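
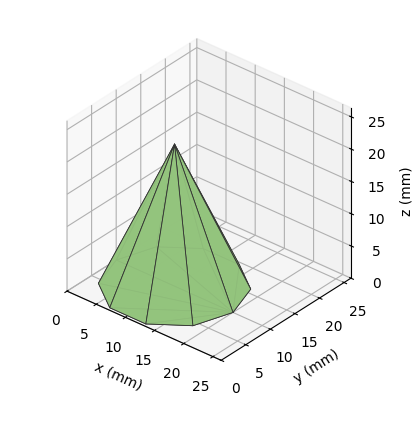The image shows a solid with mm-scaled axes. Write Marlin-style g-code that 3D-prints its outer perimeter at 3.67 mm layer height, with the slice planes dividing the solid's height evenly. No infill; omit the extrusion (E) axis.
Reading the render: the shape is a regular 10-sided pyramid, base circumscribed radius ≈ 10 mm, apex at z ≈ 22 mm (dimensions read to the nearest mm from the axis ticks). For the g-code, the solid's height is divided into equal slices at the stated Δz and each level perimeter traced with G1 moves after a G0 lift.

; perimeter-only toolpath
G21 ; units = mm
G90 ; absolute positioning
G28 ; home
; layer 1
G0 Z3.67
G0 X18.33 Y10.00
G1 X16.74 Y14.90
G1 X12.57 Y17.93
G1 X7.42 Y17.93
G1 X3.26 Y14.90
G1 X1.67 Y10.00
G1 X3.26 Y5.10
G1 X7.42 Y2.07
G1 X12.57 Y2.07
G1 X16.74 Y5.10
G1 X18.33 Y10.00
; layer 2
G0 Z7.33
G0 X16.67 Y10.00
G1 X15.39 Y13.92
G1 X12.06 Y16.34
G1 X7.94 Y16.34
G1 X4.61 Y13.92
G1 X3.33 Y10.00
G1 X4.61 Y6.08
G1 X7.94 Y3.66
G1 X12.06 Y3.66
G1 X15.39 Y6.08
G1 X16.67 Y10.00
; layer 3
G0 Z11.00
G0 X15.00 Y10.00
G1 X14.04 Y12.94
G1 X11.54 Y14.76
G1 X8.46 Y14.76
G1 X5.96 Y12.94
G1 X5.00 Y10.00
G1 X5.96 Y7.06
G1 X8.46 Y5.25
G1 X11.54 Y5.25
G1 X14.04 Y7.06
G1 X15.00 Y10.00
; layer 4
G0 Z14.67
G0 X13.33 Y10.00
G1 X12.70 Y11.96
G1 X11.03 Y13.17
G1 X8.97 Y13.17
G1 X7.30 Y11.96
G1 X6.67 Y10.00
G1 X7.30 Y8.04
G1 X8.97 Y6.83
G1 X11.03 Y6.83
G1 X12.70 Y8.04
G1 X13.33 Y10.00
; layer 5
G0 Z18.33
G0 X11.67 Y10.00
G1 X11.35 Y10.98
G1 X10.52 Y11.59
G1 X9.48 Y11.59
G1 X8.65 Y10.98
G1 X8.33 Y10.00
G1 X8.65 Y9.02
G1 X9.48 Y8.41
G1 X10.52 Y8.41
G1 X11.35 Y9.02
G1 X11.67 Y10.00
M2 ; end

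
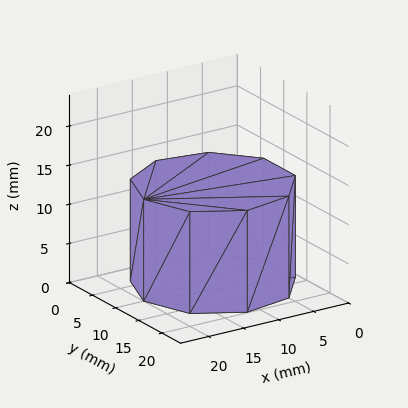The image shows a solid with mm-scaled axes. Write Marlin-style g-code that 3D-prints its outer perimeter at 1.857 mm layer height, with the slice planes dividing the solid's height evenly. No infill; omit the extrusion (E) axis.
Reading the render: the shape is a regular 9-sided prism (a cylinder approximated with 9 flat sides), circumscribed radius ≈ 10 mm, height ≈ 13 mm (dimensions read to the nearest mm from the axis ticks). For the g-code, the solid's height is divided into equal slices at the stated Δz and each level perimeter traced with G1 moves after a G0 lift.

; perimeter-only toolpath
G21 ; units = mm
G90 ; absolute positioning
G28 ; home
; layer 1
G0 Z1.857
G0 X20.000 Y10.000
G1 X17.660 Y16.428
G1 X11.736 Y19.848
G1 X5.000 Y18.660
G1 X0.603 Y13.420
G1 X0.603 Y6.580
G1 X5.000 Y1.340
G1 X11.736 Y0.152
G1 X17.660 Y3.572
G1 X20.000 Y10.000
; layer 2
G0 Z3.714
G0 X20.000 Y10.000
G1 X17.660 Y16.428
G1 X11.736 Y19.848
G1 X5.000 Y18.660
G1 X0.603 Y13.420
G1 X0.603 Y6.580
G1 X5.000 Y1.340
G1 X11.736 Y0.152
G1 X17.660 Y3.572
G1 X20.000 Y10.000
; layer 3
G0 Z5.571
G0 X20.000 Y10.000
G1 X17.660 Y16.428
G1 X11.736 Y19.848
G1 X5.000 Y18.660
G1 X0.603 Y13.420
G1 X0.603 Y6.580
G1 X5.000 Y1.340
G1 X11.736 Y0.152
G1 X17.660 Y3.572
G1 X20.000 Y10.000
; layer 4
G0 Z7.429
G0 X20.000 Y10.000
G1 X17.660 Y16.428
G1 X11.736 Y19.848
G1 X5.000 Y18.660
G1 X0.603 Y13.420
G1 X0.603 Y6.580
G1 X5.000 Y1.340
G1 X11.736 Y0.152
G1 X17.660 Y3.572
G1 X20.000 Y10.000
; layer 5
G0 Z9.286
G0 X20.000 Y10.000
G1 X17.660 Y16.428
G1 X11.736 Y19.848
G1 X5.000 Y18.660
G1 X0.603 Y13.420
G1 X0.603 Y6.580
G1 X5.000 Y1.340
G1 X11.736 Y0.152
G1 X17.660 Y3.572
G1 X20.000 Y10.000
; layer 6
G0 Z11.143
G0 X20.000 Y10.000
G1 X17.660 Y16.428
G1 X11.736 Y19.848
G1 X5.000 Y18.660
G1 X0.603 Y13.420
G1 X0.603 Y6.580
G1 X5.000 Y1.340
G1 X11.736 Y0.152
G1 X17.660 Y3.572
G1 X20.000 Y10.000
; layer 7
G0 Z13.000
G0 X20.000 Y10.000
G1 X17.660 Y16.428
G1 X11.736 Y19.848
G1 X5.000 Y18.660
G1 X0.603 Y13.420
G1 X0.603 Y6.580
G1 X5.000 Y1.340
G1 X11.736 Y0.152
G1 X17.660 Y3.572
G1 X20.000 Y10.000
M2 ; end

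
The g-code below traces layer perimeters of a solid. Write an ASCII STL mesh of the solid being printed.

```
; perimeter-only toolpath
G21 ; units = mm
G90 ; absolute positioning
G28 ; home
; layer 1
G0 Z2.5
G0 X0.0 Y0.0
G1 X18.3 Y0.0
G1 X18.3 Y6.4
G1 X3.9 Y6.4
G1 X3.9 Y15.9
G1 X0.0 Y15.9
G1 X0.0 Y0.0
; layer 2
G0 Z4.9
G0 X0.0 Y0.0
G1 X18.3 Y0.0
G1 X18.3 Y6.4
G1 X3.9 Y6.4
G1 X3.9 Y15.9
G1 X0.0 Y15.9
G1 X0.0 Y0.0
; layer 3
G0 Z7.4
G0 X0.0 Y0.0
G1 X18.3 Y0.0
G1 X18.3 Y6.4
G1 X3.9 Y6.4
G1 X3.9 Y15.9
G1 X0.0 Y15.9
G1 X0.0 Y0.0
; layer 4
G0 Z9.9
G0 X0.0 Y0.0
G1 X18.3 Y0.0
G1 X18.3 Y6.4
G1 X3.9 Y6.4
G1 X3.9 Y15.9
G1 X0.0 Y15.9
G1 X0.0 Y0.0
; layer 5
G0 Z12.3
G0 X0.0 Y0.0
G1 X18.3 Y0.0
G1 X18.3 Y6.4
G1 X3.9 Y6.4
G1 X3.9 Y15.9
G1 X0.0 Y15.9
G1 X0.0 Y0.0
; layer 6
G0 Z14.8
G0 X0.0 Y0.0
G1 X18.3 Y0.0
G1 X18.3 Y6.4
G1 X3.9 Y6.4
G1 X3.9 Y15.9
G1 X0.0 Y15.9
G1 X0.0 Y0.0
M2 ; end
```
solid part
  facet normal 0.0000 0.0000 -1.0000
    outer loop
      vertex 18.3 6.4 0.0
      vertex 18.3 0.0 0.0
      vertex 0.0 0.0 0.0
    endloop
  endfacet
  facet normal 0.0000 0.0000 -1.0000
    outer loop
      vertex 3.9 6.4 0.0
      vertex 18.3 6.4 0.0
      vertex 0.0 0.0 0.0
    endloop
  endfacet
  facet normal 0.0000 0.0000 -1.0000
    outer loop
      vertex 3.9 15.9 0.0
      vertex 3.9 6.4 0.0
      vertex 0.0 0.0 0.0
    endloop
  endfacet
  facet normal 0.0000 0.0000 -1.0000
    outer loop
      vertex 0.0 15.9 0.0
      vertex 3.9 15.9 0.0
      vertex 0.0 0.0 0.0
    endloop
  endfacet
  facet normal 0.0000 0.0000 1.0000
    outer loop
      vertex 0.0 0.0 14.8
      vertex 18.3 0.0 14.8
      vertex 18.3 6.4 14.8
    endloop
  endfacet
  facet normal 0.0000 0.0000 1.0000
    outer loop
      vertex 0.0 0.0 14.8
      vertex 18.3 6.4 14.8
      vertex 3.9 6.4 14.8
    endloop
  endfacet
  facet normal 0.0000 0.0000 1.0000
    outer loop
      vertex 0.0 0.0 14.8
      vertex 3.9 6.4 14.8
      vertex 3.9 15.9 14.8
    endloop
  endfacet
  facet normal 0.0000 0.0000 1.0000
    outer loop
      vertex 0.0 0.0 14.8
      vertex 3.9 15.9 14.8
      vertex 0.0 15.9 14.8
    endloop
  endfacet
  facet normal 0.0000 -1.0000 0.0000
    outer loop
      vertex 0.0 0.0 0.0
      vertex 18.3 0.0 0.0
      vertex 18.3 0.0 14.8
    endloop
  endfacet
  facet normal 0.0000 -1.0000 0.0000
    outer loop
      vertex 0.0 0.0 0.0
      vertex 18.3 0.0 14.8
      vertex 0.0 0.0 14.8
    endloop
  endfacet
  facet normal 1.0000 0.0000 0.0000
    outer loop
      vertex 18.3 0.0 0.0
      vertex 18.3 6.4 0.0
      vertex 18.3 6.4 14.8
    endloop
  endfacet
  facet normal 1.0000 0.0000 0.0000
    outer loop
      vertex 18.3 0.0 0.0
      vertex 18.3 6.4 14.8
      vertex 18.3 0.0 14.8
    endloop
  endfacet
  facet normal 0.0000 1.0000 0.0000
    outer loop
      vertex 18.3 6.4 0.0
      vertex 3.9 6.4 0.0
      vertex 3.9 6.4 14.8
    endloop
  endfacet
  facet normal 0.0000 1.0000 0.0000
    outer loop
      vertex 18.3 6.4 0.0
      vertex 3.9 6.4 14.8
      vertex 18.3 6.4 14.8
    endloop
  endfacet
  facet normal 1.0000 0.0000 0.0000
    outer loop
      vertex 3.9 6.4 0.0
      vertex 3.9 15.9 0.0
      vertex 3.9 15.9 14.8
    endloop
  endfacet
  facet normal 1.0000 0.0000 0.0000
    outer loop
      vertex 3.9 6.4 0.0
      vertex 3.9 15.9 14.8
      vertex 3.9 6.4 14.8
    endloop
  endfacet
  facet normal 0.0000 1.0000 0.0000
    outer loop
      vertex 3.9 15.9 0.0
      vertex 0.0 15.9 0.0
      vertex 0.0 15.9 14.8
    endloop
  endfacet
  facet normal 0.0000 1.0000 0.0000
    outer loop
      vertex 3.9 15.9 0.0
      vertex 0.0 15.9 14.8
      vertex 3.9 15.9 14.8
    endloop
  endfacet
  facet normal -1.0000 0.0000 0.0000
    outer loop
      vertex 0.0 15.9 0.0
      vertex 0.0 0.0 0.0
      vertex 0.0 0.0 14.8
    endloop
  endfacet
  facet normal -1.0000 0.0000 0.0000
    outer loop
      vertex 0.0 15.9 0.0
      vertex 0.0 0.0 14.8
      vertex 0.0 15.9 14.8
    endloop
  endfacet
endsolid part

The G0 Z moves step by Δz≈2.5 mm. Every layer's G1 loop is the same polygon, so the solid is a straight extrusion of it from z=0 to z≈14.8. Closing with flat bottom and top caps and triangulating gives 20 facets — an L-shaped prism: outer 18.3 × 15.9 mm, arm thicknesses ≈ 6.4 mm (horizontal) and 3.9 mm (vertical), extruded 14.8 mm in z.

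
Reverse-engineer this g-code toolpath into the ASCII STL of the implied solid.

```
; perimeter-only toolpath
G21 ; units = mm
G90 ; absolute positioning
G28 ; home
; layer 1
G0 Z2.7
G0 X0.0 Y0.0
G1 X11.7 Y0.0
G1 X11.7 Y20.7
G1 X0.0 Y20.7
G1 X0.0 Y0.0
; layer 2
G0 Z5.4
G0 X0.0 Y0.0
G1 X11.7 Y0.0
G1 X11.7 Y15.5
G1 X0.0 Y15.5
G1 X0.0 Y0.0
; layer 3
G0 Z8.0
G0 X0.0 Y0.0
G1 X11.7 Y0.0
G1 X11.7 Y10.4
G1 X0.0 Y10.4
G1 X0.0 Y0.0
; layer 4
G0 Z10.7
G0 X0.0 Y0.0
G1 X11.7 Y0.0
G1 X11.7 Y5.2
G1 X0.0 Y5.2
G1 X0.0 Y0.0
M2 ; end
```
solid part
  facet normal 0.0000 0.0000 -1.0000
    outer loop
      vertex 11.7 25.9 0.0
      vertex 11.7 0.0 0.0
      vertex 0.0 0.0 0.0
    endloop
  endfacet
  facet normal 0.0000 0.0000 -1.0000
    outer loop
      vertex 0.0 25.9 0.0
      vertex 11.7 25.9 0.0
      vertex 0.0 0.0 0.0
    endloop
  endfacet
  facet normal 0.0000 -1.0000 0.0000
    outer loop
      vertex 0.0 0.0 0.0
      vertex 11.7 0.0 0.0
      vertex 11.7 0.0 13.4
    endloop
  endfacet
  facet normal 0.0000 -1.0000 0.0000
    outer loop
      vertex 0.0 0.0 0.0
      vertex 11.7 0.0 13.4
      vertex 0.0 0.0 13.4
    endloop
  endfacet
  facet normal 0.0000 0.4595 0.8882
    outer loop
      vertex 0.0 0.0 13.4
      vertex 11.7 0.0 13.4
      vertex 11.7 25.9 0.0
    endloop
  endfacet
  facet normal 0.0000 0.4595 0.8882
    outer loop
      vertex 0.0 0.0 13.4
      vertex 11.7 25.9 0.0
      vertex 0.0 25.9 0.0
    endloop
  endfacet
  facet normal -1.0000 0.0000 0.0000
    outer loop
      vertex 0.0 0.0 13.4
      vertex 0.0 25.9 0.0
      vertex 0.0 0.0 0.0
    endloop
  endfacet
  facet normal 1.0000 0.0000 0.0000
    outer loop
      vertex 11.7 0.0 0.0
      vertex 11.7 25.9 0.0
      vertex 11.7 0.0 13.4
    endloop
  endfacet
endsolid part

The G0 Z moves step by Δz≈2.7 mm. The G1 loops shrink linearly with z, so the solid tapers from its base footprint up to z≈13.4. Closing with a flat bottom cap and the tapered top and triangulating gives 8 facets — a wedge (ramp): 11.7 × 25.9 mm base, rising to 13.4 mm along the y=0 edge and sloping linearly to z=0 at y=25.9.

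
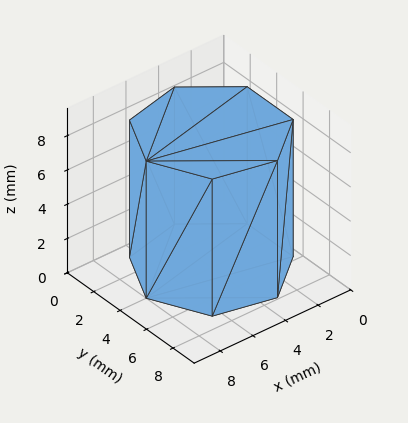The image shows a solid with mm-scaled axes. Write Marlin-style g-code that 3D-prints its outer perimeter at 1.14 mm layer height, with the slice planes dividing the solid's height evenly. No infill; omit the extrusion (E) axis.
Reading the render: the shape is a regular 7-sided prism (a cylinder approximated with 7 flat sides), circumscribed radius ≈ 4 mm, height ≈ 8 mm (dimensions read to the nearest mm from the axis ticks). For the g-code, the solid's height is divided into equal slices at the stated Δz and each level perimeter traced with G1 moves after a G0 lift.

; perimeter-only toolpath
G21 ; units = mm
G90 ; absolute positioning
G28 ; home
; layer 1
G0 Z1.14
G0 X8.00 Y4.00
G1 X6.49 Y7.13
G1 X3.11 Y7.90
G1 X0.40 Y5.74
G1 X0.40 Y2.26
G1 X3.11 Y0.10
G1 X6.49 Y0.87
G1 X8.00 Y4.00
; layer 2
G0 Z2.29
G0 X8.00 Y4.00
G1 X6.49 Y7.13
G1 X3.11 Y7.90
G1 X0.40 Y5.74
G1 X0.40 Y2.26
G1 X3.11 Y0.10
G1 X6.49 Y0.87
G1 X8.00 Y4.00
; layer 3
G0 Z3.43
G0 X8.00 Y4.00
G1 X6.49 Y7.13
G1 X3.11 Y7.90
G1 X0.40 Y5.74
G1 X0.40 Y2.26
G1 X3.11 Y0.10
G1 X6.49 Y0.87
G1 X8.00 Y4.00
; layer 4
G0 Z4.57
G0 X8.00 Y4.00
G1 X6.49 Y7.13
G1 X3.11 Y7.90
G1 X0.40 Y5.74
G1 X0.40 Y2.26
G1 X3.11 Y0.10
G1 X6.49 Y0.87
G1 X8.00 Y4.00
; layer 5
G0 Z5.71
G0 X8.00 Y4.00
G1 X6.49 Y7.13
G1 X3.11 Y7.90
G1 X0.40 Y5.74
G1 X0.40 Y2.26
G1 X3.11 Y0.10
G1 X6.49 Y0.87
G1 X8.00 Y4.00
; layer 6
G0 Z6.86
G0 X8.00 Y4.00
G1 X6.49 Y7.13
G1 X3.11 Y7.90
G1 X0.40 Y5.74
G1 X0.40 Y2.26
G1 X3.11 Y0.10
G1 X6.49 Y0.87
G1 X8.00 Y4.00
; layer 7
G0 Z8.00
G0 X8.00 Y4.00
G1 X6.49 Y7.13
G1 X3.11 Y7.90
G1 X0.40 Y5.74
G1 X0.40 Y2.26
G1 X3.11 Y0.10
G1 X6.49 Y0.87
G1 X8.00 Y4.00
M2 ; end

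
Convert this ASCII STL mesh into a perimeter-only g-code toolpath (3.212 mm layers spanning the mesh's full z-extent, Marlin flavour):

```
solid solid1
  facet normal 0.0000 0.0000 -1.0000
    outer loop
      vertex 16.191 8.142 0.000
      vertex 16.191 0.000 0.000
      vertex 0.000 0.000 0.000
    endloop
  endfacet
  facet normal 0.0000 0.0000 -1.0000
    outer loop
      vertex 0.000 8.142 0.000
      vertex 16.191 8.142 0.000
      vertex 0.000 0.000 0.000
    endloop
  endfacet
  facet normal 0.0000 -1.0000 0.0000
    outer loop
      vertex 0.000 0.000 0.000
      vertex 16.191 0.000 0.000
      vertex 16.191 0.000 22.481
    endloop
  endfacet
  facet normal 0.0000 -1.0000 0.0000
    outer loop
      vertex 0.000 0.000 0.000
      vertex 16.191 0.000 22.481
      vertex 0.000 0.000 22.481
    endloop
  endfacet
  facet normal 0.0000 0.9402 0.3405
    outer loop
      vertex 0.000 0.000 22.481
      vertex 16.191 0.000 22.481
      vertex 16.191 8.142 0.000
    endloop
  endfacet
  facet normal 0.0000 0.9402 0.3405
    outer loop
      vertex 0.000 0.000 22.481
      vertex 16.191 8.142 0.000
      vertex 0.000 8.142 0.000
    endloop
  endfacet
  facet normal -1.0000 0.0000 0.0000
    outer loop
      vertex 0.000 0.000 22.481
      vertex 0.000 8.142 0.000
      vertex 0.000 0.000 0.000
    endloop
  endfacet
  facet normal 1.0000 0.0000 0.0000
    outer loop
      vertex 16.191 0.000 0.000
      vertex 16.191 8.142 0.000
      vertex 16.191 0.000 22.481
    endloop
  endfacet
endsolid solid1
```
; perimeter-only toolpath
G21 ; units = mm
G90 ; absolute positioning
G28 ; home
; layer 1
G0 Z3.212
G0 X0.000 Y0.000
G1 X16.191 Y0.000
G1 X16.191 Y6.979
G1 X0.000 Y6.979
G1 X0.000 Y0.000
; layer 2
G0 Z6.423
G0 X0.000 Y0.000
G1 X16.191 Y0.000
G1 X16.191 Y5.816
G1 X0.000 Y5.816
G1 X0.000 Y0.000
; layer 3
G0 Z9.635
G0 X0.000 Y0.000
G1 X16.191 Y0.000
G1 X16.191 Y4.653
G1 X0.000 Y4.653
G1 X0.000 Y0.000
; layer 4
G0 Z12.846
G0 X0.000 Y0.000
G1 X16.191 Y0.000
G1 X16.191 Y3.489
G1 X0.000 Y3.489
G1 X0.000 Y0.000
; layer 5
G0 Z16.058
G0 X0.000 Y0.000
G1 X16.191 Y0.000
G1 X16.191 Y2.326
G1 X0.000 Y2.326
G1 X0.000 Y0.000
; layer 6
G0 Z19.269
G0 X0.000 Y0.000
G1 X16.191 Y0.000
G1 X16.191 Y1.163
G1 X0.000 Y1.163
G1 X0.000 Y0.000
M2 ; end

The solid is a wedge (ramp): 16.2 × 8.14 mm base, rising to 22.5 mm along the y=0 edge and sloping linearly to z=0 at y=8.14. Slicing at Δz = 3.212 mm — 7 equal slices spanning the solid's height, so layer i sits at z = i·h/7 — gives 6 non-empty perimeters. Each is a 4-segment closed polygon; G0 lifts to the layer z and rapids to the start vertex, then G1 traces the edges. The cross-section shrinks linearly with z (the slice at the apex is degenerate and omitted).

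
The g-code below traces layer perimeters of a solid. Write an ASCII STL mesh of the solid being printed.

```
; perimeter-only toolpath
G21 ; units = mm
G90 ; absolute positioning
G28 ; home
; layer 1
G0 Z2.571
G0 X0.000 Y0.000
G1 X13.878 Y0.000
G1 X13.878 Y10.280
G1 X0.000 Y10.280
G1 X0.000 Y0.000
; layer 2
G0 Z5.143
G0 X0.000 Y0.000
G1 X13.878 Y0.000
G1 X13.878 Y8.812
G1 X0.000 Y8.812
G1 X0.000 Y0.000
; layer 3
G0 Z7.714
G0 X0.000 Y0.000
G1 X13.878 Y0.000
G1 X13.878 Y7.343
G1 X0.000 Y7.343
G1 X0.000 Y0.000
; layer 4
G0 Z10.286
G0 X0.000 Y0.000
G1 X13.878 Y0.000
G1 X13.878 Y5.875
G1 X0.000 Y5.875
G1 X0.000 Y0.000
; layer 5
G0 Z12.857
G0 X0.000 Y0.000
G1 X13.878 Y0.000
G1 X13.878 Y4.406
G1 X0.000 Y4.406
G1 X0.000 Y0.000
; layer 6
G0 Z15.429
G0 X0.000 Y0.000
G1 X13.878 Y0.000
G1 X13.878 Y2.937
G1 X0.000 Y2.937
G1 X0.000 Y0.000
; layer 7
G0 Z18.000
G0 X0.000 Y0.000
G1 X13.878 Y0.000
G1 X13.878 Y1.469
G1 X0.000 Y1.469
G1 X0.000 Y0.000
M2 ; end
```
solid part
  facet normal 0.0000 0.0000 -1.0000
    outer loop
      vertex 13.878 11.749 0.000
      vertex 13.878 0.000 0.000
      vertex 0.000 0.000 0.000
    endloop
  endfacet
  facet normal 0.0000 0.0000 -1.0000
    outer loop
      vertex 0.000 11.749 0.000
      vertex 13.878 11.749 0.000
      vertex 0.000 0.000 0.000
    endloop
  endfacet
  facet normal 0.0000 -1.0000 0.0000
    outer loop
      vertex 0.000 0.000 0.000
      vertex 13.878 0.000 0.000
      vertex 13.878 0.000 20.572
    endloop
  endfacet
  facet normal 0.0000 -1.0000 0.0000
    outer loop
      vertex 0.000 0.000 0.000
      vertex 13.878 0.000 20.572
      vertex 0.000 0.000 20.572
    endloop
  endfacet
  facet normal 0.0000 0.8684 0.4959
    outer loop
      vertex 0.000 0.000 20.572
      vertex 13.878 0.000 20.572
      vertex 13.878 11.749 0.000
    endloop
  endfacet
  facet normal 0.0000 0.8684 0.4959
    outer loop
      vertex 0.000 0.000 20.572
      vertex 13.878 11.749 0.000
      vertex 0.000 11.749 0.000
    endloop
  endfacet
  facet normal -1.0000 0.0000 0.0000
    outer loop
      vertex 0.000 0.000 20.572
      vertex 0.000 11.749 0.000
      vertex 0.000 0.000 0.000
    endloop
  endfacet
  facet normal 1.0000 0.0000 0.0000
    outer loop
      vertex 13.878 0.000 0.000
      vertex 13.878 11.749 0.000
      vertex 13.878 0.000 20.572
    endloop
  endfacet
endsolid part

The G0 Z moves step by Δz≈2.571 mm. The G1 loops shrink linearly with z, so the solid tapers from its base footprint up to z≈20.6. Closing with a flat bottom cap and the tapered top and triangulating gives 8 facets — a wedge (ramp): 13.9 × 11.7 mm base, rising to 20.6 mm along the y=0 edge and sloping linearly to z=0 at y=11.7.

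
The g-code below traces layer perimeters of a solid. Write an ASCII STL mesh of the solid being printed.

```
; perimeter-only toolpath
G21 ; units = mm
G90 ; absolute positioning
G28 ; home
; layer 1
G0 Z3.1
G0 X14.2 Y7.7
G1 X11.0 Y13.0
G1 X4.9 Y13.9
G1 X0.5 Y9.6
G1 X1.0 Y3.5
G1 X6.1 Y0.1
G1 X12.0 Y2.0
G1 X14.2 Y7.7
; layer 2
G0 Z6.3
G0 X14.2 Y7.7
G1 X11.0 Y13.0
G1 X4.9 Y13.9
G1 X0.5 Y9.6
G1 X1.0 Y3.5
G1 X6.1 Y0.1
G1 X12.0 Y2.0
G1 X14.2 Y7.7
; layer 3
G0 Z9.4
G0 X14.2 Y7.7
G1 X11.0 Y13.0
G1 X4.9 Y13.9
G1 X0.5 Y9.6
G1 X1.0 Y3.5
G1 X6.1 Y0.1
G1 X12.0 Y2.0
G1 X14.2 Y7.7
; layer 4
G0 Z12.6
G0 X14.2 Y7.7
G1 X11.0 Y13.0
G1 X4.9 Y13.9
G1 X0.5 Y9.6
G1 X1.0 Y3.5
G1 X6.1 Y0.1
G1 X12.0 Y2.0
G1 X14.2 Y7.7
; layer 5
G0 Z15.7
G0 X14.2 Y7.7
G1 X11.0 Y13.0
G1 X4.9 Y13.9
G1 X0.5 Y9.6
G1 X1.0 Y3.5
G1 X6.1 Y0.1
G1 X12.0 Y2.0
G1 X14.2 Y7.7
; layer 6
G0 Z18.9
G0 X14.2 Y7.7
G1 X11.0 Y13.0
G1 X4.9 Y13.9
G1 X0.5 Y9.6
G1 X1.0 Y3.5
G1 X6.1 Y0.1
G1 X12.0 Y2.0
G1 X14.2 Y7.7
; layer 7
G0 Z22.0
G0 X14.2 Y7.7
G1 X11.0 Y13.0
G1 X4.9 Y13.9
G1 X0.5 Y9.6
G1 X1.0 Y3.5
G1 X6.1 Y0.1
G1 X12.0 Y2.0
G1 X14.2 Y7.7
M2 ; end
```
solid part
  facet normal 0.0000 0.0000 -1.0000
    outer loop
      vertex 4.9 13.9 0.0
      vertex 11.0 13.0 0.0
      vertex 14.2 7.7 0.0
    endloop
  endfacet
  facet normal 0.0000 0.0000 -1.0000
    outer loop
      vertex 0.5 9.6 0.0
      vertex 4.9 13.9 0.0
      vertex 14.2 7.7 0.0
    endloop
  endfacet
  facet normal 0.0000 0.0000 -1.0000
    outer loop
      vertex 1.0 3.5 0.0
      vertex 0.5 9.6 0.0
      vertex 14.2 7.7 0.0
    endloop
  endfacet
  facet normal 0.0000 0.0000 -1.0000
    outer loop
      vertex 6.1 0.1 0.0
      vertex 1.0 3.5 0.0
      vertex 14.2 7.7 0.0
    endloop
  endfacet
  facet normal 0.0000 0.0000 -1.0000
    outer loop
      vertex 12.0 2.0 0.0
      vertex 6.1 0.1 0.0
      vertex 14.2 7.7 0.0
    endloop
  endfacet
  facet normal 0.0000 0.0000 1.0000
    outer loop
      vertex 14.2 7.7 22.0
      vertex 11.0 13.0 22.0
      vertex 4.9 13.9 22.0
    endloop
  endfacet
  facet normal 0.0000 0.0000 1.0000
    outer loop
      vertex 14.2 7.7 22.0
      vertex 4.9 13.9 22.0
      vertex 0.5 9.6 22.0
    endloop
  endfacet
  facet normal 0.0000 0.0000 1.0000
    outer loop
      vertex 14.2 7.7 22.0
      vertex 0.5 9.6 22.0
      vertex 1.0 3.5 22.0
    endloop
  endfacet
  facet normal 0.0000 0.0000 1.0000
    outer loop
      vertex 14.2 7.7 22.0
      vertex 1.0 3.5 22.0
      vertex 6.1 0.1 22.0
    endloop
  endfacet
  facet normal 0.0000 0.0000 1.0000
    outer loop
      vertex 14.2 7.7 22.0
      vertex 6.1 0.1 22.0
      vertex 12.0 2.0 22.0
    endloop
  endfacet
  facet normal 0.8561 0.5169 0.0000
    outer loop
      vertex 14.2 7.7 0.0
      vertex 11.0 13.0 0.0
      vertex 11.0 13.0 22.0
    endloop
  endfacet
  facet normal 0.8561 0.5169 0.0000
    outer loop
      vertex 14.2 7.7 0.0
      vertex 11.0 13.0 22.0
      vertex 14.2 7.7 22.0
    endloop
  endfacet
  facet normal 0.1460 0.9893 0.0000
    outer loop
      vertex 11.0 13.0 0.0
      vertex 4.9 13.9 0.0
      vertex 4.9 13.9 22.0
    endloop
  endfacet
  facet normal 0.1460 0.9893 0.0000
    outer loop
      vertex 11.0 13.0 0.0
      vertex 4.9 13.9 22.0
      vertex 11.0 13.0 22.0
    endloop
  endfacet
  facet normal -0.6989 0.7152 0.0000
    outer loop
      vertex 4.9 13.9 0.0
      vertex 0.5 9.6 0.0
      vertex 0.5 9.6 22.0
    endloop
  endfacet
  facet normal -0.6989 0.7152 0.0000
    outer loop
      vertex 4.9 13.9 0.0
      vertex 0.5 9.6 22.0
      vertex 4.9 13.9 22.0
    endloop
  endfacet
  facet normal -0.9967 -0.0817 0.0000
    outer loop
      vertex 0.5 9.6 0.0
      vertex 1.0 3.5 0.0
      vertex 1.0 3.5 22.0
    endloop
  endfacet
  facet normal -0.9967 -0.0817 0.0000
    outer loop
      vertex 0.5 9.6 0.0
      vertex 1.0 3.5 22.0
      vertex 0.5 9.6 22.0
    endloop
  endfacet
  facet normal -0.5547 -0.8321 0.0000
    outer loop
      vertex 1.0 3.5 0.0
      vertex 6.1 0.1 0.0
      vertex 6.1 0.1 22.0
    endloop
  endfacet
  facet normal -0.5547 -0.8321 0.0000
    outer loop
      vertex 1.0 3.5 0.0
      vertex 6.1 0.1 22.0
      vertex 1.0 3.5 22.0
    endloop
  endfacet
  facet normal 0.3065 -0.9519 0.0000
    outer loop
      vertex 6.1 0.1 0.0
      vertex 12.0 2.0 0.0
      vertex 12.0 2.0 22.0
    endloop
  endfacet
  facet normal 0.3065 -0.9519 0.0000
    outer loop
      vertex 6.1 0.1 0.0
      vertex 12.0 2.0 22.0
      vertex 6.1 0.1 22.0
    endloop
  endfacet
  facet normal 0.9329 -0.3601 0.0000
    outer loop
      vertex 12.0 2.0 0.0
      vertex 14.2 7.7 0.0
      vertex 14.2 7.7 22.0
    endloop
  endfacet
  facet normal 0.9329 -0.3601 0.0000
    outer loop
      vertex 12.0 2.0 0.0
      vertex 14.2 7.7 22.0
      vertex 12.0 2.0 22.0
    endloop
  endfacet
endsolid part

The G0 Z moves step by Δz≈3.1 mm. Every layer's G1 loop is the same polygon, so the solid is a straight extrusion of it from z=0 to z≈22. Closing with flat bottom and top caps and triangulating gives 24 facets — a regular 7-sided prism (a cylinder approximated with 7 flat sides), circumscribed radius ≈ 7.1 mm, height ≈ 22 mm.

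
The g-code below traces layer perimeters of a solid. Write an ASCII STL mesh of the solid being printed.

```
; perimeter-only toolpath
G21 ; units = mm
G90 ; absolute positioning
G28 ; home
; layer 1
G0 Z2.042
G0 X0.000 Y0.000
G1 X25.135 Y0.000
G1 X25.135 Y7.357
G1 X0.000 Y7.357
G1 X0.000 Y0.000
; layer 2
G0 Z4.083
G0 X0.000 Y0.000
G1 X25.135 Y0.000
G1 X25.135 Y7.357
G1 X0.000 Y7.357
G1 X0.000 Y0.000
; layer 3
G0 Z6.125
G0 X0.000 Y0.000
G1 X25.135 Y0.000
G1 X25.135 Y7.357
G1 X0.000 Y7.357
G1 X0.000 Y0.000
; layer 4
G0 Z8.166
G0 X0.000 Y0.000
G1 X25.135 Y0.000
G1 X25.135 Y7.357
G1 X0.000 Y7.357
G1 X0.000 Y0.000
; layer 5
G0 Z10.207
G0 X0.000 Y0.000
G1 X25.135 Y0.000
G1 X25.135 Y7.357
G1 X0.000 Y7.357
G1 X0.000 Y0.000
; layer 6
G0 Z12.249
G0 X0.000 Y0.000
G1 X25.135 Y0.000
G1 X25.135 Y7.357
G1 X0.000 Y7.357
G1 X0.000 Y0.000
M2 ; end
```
solid part
  facet normal 0.0000 0.0000 -1.0000
    outer loop
      vertex 25.135 7.357 0.000
      vertex 25.135 0.000 0.000
      vertex 0.000 0.000 0.000
    endloop
  endfacet
  facet normal 0.0000 0.0000 -1.0000
    outer loop
      vertex 0.000 7.357 0.000
      vertex 25.135 7.357 0.000
      vertex 0.000 0.000 0.000
    endloop
  endfacet
  facet normal 0.0000 0.0000 1.0000
    outer loop
      vertex 0.000 0.000 12.249
      vertex 25.135 0.000 12.249
      vertex 25.135 7.357 12.249
    endloop
  endfacet
  facet normal 0.0000 0.0000 1.0000
    outer loop
      vertex 0.000 0.000 12.249
      vertex 25.135 7.357 12.249
      vertex 0.000 7.357 12.249
    endloop
  endfacet
  facet normal 0.0000 -1.0000 0.0000
    outer loop
      vertex 0.000 0.000 0.000
      vertex 25.135 0.000 0.000
      vertex 25.135 0.000 12.249
    endloop
  endfacet
  facet normal 0.0000 -1.0000 0.0000
    outer loop
      vertex 0.000 0.000 0.000
      vertex 25.135 0.000 12.249
      vertex 0.000 0.000 12.249
    endloop
  endfacet
  facet normal 0.0000 1.0000 0.0000
    outer loop
      vertex 25.135 7.357 12.249
      vertex 25.135 7.357 0.000
      vertex 0.000 7.357 0.000
    endloop
  endfacet
  facet normal 0.0000 1.0000 0.0000
    outer loop
      vertex 0.000 7.357 12.249
      vertex 25.135 7.357 12.249
      vertex 0.000 7.357 0.000
    endloop
  endfacet
  facet normal -1.0000 0.0000 0.0000
    outer loop
      vertex 0.000 7.357 12.249
      vertex 0.000 7.357 0.000
      vertex 0.000 0.000 0.000
    endloop
  endfacet
  facet normal -1.0000 0.0000 0.0000
    outer loop
      vertex 0.000 0.000 12.249
      vertex 0.000 7.357 12.249
      vertex 0.000 0.000 0.000
    endloop
  endfacet
  facet normal 1.0000 0.0000 0.0000
    outer loop
      vertex 25.135 0.000 0.000
      vertex 25.135 7.357 0.000
      vertex 25.135 7.357 12.249
    endloop
  endfacet
  facet normal 1.0000 0.0000 0.0000
    outer loop
      vertex 25.135 0.000 0.000
      vertex 25.135 7.357 12.249
      vertex 25.135 0.000 12.249
    endloop
  endfacet
endsolid part

The G0 Z moves step by Δz≈2.042 mm. Every layer's G1 loop is the same polygon, so the solid is a straight extrusion of it from z=0 to z≈12.2. Closing with flat bottom and top caps and triangulating gives 12 facets — a rectangular box, roughly 25.1 × 7.36 mm footprint and 12.2 mm tall.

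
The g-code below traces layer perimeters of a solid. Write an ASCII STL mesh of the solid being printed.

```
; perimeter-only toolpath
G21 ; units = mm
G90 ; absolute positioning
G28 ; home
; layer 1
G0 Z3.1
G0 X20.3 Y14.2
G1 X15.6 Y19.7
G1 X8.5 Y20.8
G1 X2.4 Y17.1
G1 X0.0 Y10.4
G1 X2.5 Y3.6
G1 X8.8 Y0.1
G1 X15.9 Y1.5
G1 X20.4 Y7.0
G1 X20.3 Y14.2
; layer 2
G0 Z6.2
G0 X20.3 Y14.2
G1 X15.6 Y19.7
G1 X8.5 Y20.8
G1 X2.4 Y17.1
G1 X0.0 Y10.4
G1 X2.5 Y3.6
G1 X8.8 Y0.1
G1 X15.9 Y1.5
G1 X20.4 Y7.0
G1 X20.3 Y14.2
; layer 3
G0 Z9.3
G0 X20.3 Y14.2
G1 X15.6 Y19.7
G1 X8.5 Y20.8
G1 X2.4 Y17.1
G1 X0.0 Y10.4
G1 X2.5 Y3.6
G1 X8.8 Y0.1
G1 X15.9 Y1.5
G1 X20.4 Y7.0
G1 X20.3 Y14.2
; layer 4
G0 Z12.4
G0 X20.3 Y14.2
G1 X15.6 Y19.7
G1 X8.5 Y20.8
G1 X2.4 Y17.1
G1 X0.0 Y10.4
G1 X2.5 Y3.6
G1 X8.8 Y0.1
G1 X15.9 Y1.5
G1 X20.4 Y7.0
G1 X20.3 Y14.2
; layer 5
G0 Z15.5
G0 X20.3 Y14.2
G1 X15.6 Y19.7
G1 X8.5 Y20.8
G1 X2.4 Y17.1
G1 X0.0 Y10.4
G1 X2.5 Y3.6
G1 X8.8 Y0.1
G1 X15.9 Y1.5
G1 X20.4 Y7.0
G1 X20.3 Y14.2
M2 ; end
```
solid part
  facet normal 0.0000 0.0000 -1.0000
    outer loop
      vertex 8.5 20.8 0.0
      vertex 15.6 19.7 0.0
      vertex 20.3 14.2 0.0
    endloop
  endfacet
  facet normal 0.0000 0.0000 -1.0000
    outer loop
      vertex 2.4 17.1 0.0
      vertex 8.5 20.8 0.0
      vertex 20.3 14.2 0.0
    endloop
  endfacet
  facet normal 0.0000 0.0000 -1.0000
    outer loop
      vertex 0.0 10.4 0.0
      vertex 2.4 17.1 0.0
      vertex 20.3 14.2 0.0
    endloop
  endfacet
  facet normal 0.0000 0.0000 -1.0000
    outer loop
      vertex 2.5 3.6 0.0
      vertex 0.0 10.4 0.0
      vertex 20.3 14.2 0.0
    endloop
  endfacet
  facet normal 0.0000 0.0000 -1.0000
    outer loop
      vertex 8.8 0.1 0.0
      vertex 2.5 3.6 0.0
      vertex 20.3 14.2 0.0
    endloop
  endfacet
  facet normal 0.0000 0.0000 -1.0000
    outer loop
      vertex 15.9 1.5 0.0
      vertex 8.8 0.1 0.0
      vertex 20.3 14.2 0.0
    endloop
  endfacet
  facet normal 0.0000 0.0000 -1.0000
    outer loop
      vertex 20.4 7.0 0.0
      vertex 15.9 1.5 0.0
      vertex 20.3 14.2 0.0
    endloop
  endfacet
  facet normal 0.0000 0.0000 1.0000
    outer loop
      vertex 20.3 14.2 15.5
      vertex 15.6 19.7 15.5
      vertex 8.5 20.8 15.5
    endloop
  endfacet
  facet normal 0.0000 0.0000 1.0000
    outer loop
      vertex 20.3 14.2 15.5
      vertex 8.5 20.8 15.5
      vertex 2.4 17.1 15.5
    endloop
  endfacet
  facet normal 0.0000 0.0000 1.0000
    outer loop
      vertex 20.3 14.2 15.5
      vertex 2.4 17.1 15.5
      vertex 0.0 10.4 15.5
    endloop
  endfacet
  facet normal 0.0000 0.0000 1.0000
    outer loop
      vertex 20.3 14.2 15.5
      vertex 0.0 10.4 15.5
      vertex 2.5 3.6 15.5
    endloop
  endfacet
  facet normal 0.0000 0.0000 1.0000
    outer loop
      vertex 20.3 14.2 15.5
      vertex 2.5 3.6 15.5
      vertex 8.8 0.1 15.5
    endloop
  endfacet
  facet normal 0.0000 0.0000 1.0000
    outer loop
      vertex 20.3 14.2 15.5
      vertex 8.8 0.1 15.5
      vertex 15.9 1.5 15.5
    endloop
  endfacet
  facet normal 0.0000 0.0000 1.0000
    outer loop
      vertex 20.3 14.2 15.5
      vertex 15.9 1.5 15.5
      vertex 20.4 7.0 15.5
    endloop
  endfacet
  facet normal 0.7602 0.6497 0.0000
    outer loop
      vertex 20.3 14.2 0.0
      vertex 15.6 19.7 0.0
      vertex 15.6 19.7 15.5
    endloop
  endfacet
  facet normal 0.7602 0.6497 0.0000
    outer loop
      vertex 20.3 14.2 0.0
      vertex 15.6 19.7 15.5
      vertex 20.3 14.2 15.5
    endloop
  endfacet
  facet normal 0.1531 0.9882 0.0000
    outer loop
      vertex 15.6 19.7 0.0
      vertex 8.5 20.8 0.0
      vertex 8.5 20.8 15.5
    endloop
  endfacet
  facet normal 0.1531 0.9882 0.0000
    outer loop
      vertex 15.6 19.7 0.0
      vertex 8.5 20.8 15.5
      vertex 15.6 19.7 15.5
    endloop
  endfacet
  facet normal -0.5186 0.8550 0.0000
    outer loop
      vertex 8.5 20.8 0.0
      vertex 2.4 17.1 0.0
      vertex 2.4 17.1 15.5
    endloop
  endfacet
  facet normal -0.5186 0.8550 0.0000
    outer loop
      vertex 8.5 20.8 0.0
      vertex 2.4 17.1 15.5
      vertex 8.5 20.8 15.5
    endloop
  endfacet
  facet normal -0.9414 0.3372 0.0000
    outer loop
      vertex 2.4 17.1 0.0
      vertex 0.0 10.4 0.0
      vertex 0.0 10.4 15.5
    endloop
  endfacet
  facet normal -0.9414 0.3372 0.0000
    outer loop
      vertex 2.4 17.1 0.0
      vertex 0.0 10.4 15.5
      vertex 2.4 17.1 15.5
    endloop
  endfacet
  facet normal -0.9386 -0.3451 0.0000
    outer loop
      vertex 0.0 10.4 0.0
      vertex 2.5 3.6 0.0
      vertex 2.5 3.6 15.5
    endloop
  endfacet
  facet normal -0.9386 -0.3451 0.0000
    outer loop
      vertex 0.0 10.4 0.0
      vertex 2.5 3.6 15.5
      vertex 0.0 10.4 15.5
    endloop
  endfacet
  facet normal -0.4856 -0.8742 0.0000
    outer loop
      vertex 2.5 3.6 0.0
      vertex 8.8 0.1 0.0
      vertex 8.8 0.1 15.5
    endloop
  endfacet
  facet normal -0.4856 -0.8742 0.0000
    outer loop
      vertex 2.5 3.6 0.0
      vertex 8.8 0.1 15.5
      vertex 2.5 3.6 15.5
    endloop
  endfacet
  facet normal 0.1935 -0.9811 0.0000
    outer loop
      vertex 8.8 0.1 0.0
      vertex 15.9 1.5 0.0
      vertex 15.9 1.5 15.5
    endloop
  endfacet
  facet normal 0.1935 -0.9811 0.0000
    outer loop
      vertex 8.8 0.1 0.0
      vertex 15.9 1.5 15.5
      vertex 8.8 0.1 15.5
    endloop
  endfacet
  facet normal 0.7740 -0.6332 0.0000
    outer loop
      vertex 15.9 1.5 0.0
      vertex 20.4 7.0 0.0
      vertex 20.4 7.0 15.5
    endloop
  endfacet
  facet normal 0.7740 -0.6332 0.0000
    outer loop
      vertex 15.9 1.5 0.0
      vertex 20.4 7.0 15.5
      vertex 15.9 1.5 15.5
    endloop
  endfacet
  facet normal 0.9999 0.0139 0.0000
    outer loop
      vertex 20.4 7.0 0.0
      vertex 20.3 14.2 0.0
      vertex 20.3 14.2 15.5
    endloop
  endfacet
  facet normal 0.9999 0.0139 0.0000
    outer loop
      vertex 20.4 7.0 0.0
      vertex 20.3 14.2 15.5
      vertex 20.4 7.0 15.5
    endloop
  endfacet
endsolid part

The G0 Z moves step by Δz≈3.1 mm. Every layer's G1 loop is the same polygon, so the solid is a straight extrusion of it from z=0 to z≈15.5. Closing with flat bottom and top caps and triangulating gives 32 facets — a regular 9-sided prism (a cylinder approximated with 9 flat sides), circumscribed radius ≈ 10.5 mm, height ≈ 15.5 mm.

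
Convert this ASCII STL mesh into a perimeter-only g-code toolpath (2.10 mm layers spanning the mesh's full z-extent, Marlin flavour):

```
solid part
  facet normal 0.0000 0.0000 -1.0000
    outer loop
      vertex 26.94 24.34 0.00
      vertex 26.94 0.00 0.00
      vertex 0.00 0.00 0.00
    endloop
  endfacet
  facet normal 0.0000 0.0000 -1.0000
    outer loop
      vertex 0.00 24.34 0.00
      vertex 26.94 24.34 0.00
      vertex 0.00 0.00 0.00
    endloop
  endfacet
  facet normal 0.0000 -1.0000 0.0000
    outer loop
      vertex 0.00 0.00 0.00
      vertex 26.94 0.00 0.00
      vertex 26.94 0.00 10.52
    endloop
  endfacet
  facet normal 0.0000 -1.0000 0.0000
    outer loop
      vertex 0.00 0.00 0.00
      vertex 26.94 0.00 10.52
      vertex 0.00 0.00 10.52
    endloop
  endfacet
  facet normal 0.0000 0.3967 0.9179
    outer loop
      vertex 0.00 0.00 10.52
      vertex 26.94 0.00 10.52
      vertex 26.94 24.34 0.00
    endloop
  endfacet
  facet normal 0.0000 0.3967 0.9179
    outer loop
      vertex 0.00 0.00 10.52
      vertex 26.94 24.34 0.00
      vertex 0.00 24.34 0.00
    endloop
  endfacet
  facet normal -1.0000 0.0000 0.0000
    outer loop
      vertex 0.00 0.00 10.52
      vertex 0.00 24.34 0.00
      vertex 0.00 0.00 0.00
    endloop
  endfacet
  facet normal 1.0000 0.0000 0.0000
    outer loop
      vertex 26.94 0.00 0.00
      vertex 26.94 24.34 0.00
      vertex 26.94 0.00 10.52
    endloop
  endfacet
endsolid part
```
; perimeter-only toolpath
G21 ; units = mm
G90 ; absolute positioning
G28 ; home
; layer 1
G0 Z2.10
G0 X0.00 Y0.00
G1 X26.94 Y0.00
G1 X26.94 Y19.47
G1 X0.00 Y19.47
G1 X0.00 Y0.00
; layer 2
G0 Z4.21
G0 X0.00 Y0.00
G1 X26.94 Y0.00
G1 X26.94 Y14.60
G1 X0.00 Y14.60
G1 X0.00 Y0.00
; layer 3
G0 Z6.31
G0 X0.00 Y0.00
G1 X26.94 Y0.00
G1 X26.94 Y9.74
G1 X0.00 Y9.74
G1 X0.00 Y0.00
; layer 4
G0 Z8.42
G0 X0.00 Y0.00
G1 X26.94 Y0.00
G1 X26.94 Y4.87
G1 X0.00 Y4.87
G1 X0.00 Y0.00
M2 ; end

The solid is a wedge (ramp): 26.9 × 24.3 mm base, rising to 10.5 mm along the y=0 edge and sloping linearly to z=0 at y=24.3. Slicing at Δz = 2.10 mm — 5 equal slices spanning the solid's height, so layer i sits at z = i·h/5 — gives 4 non-empty perimeters. Each is a 4-segment closed polygon; G0 lifts to the layer z and rapids to the start vertex, then G1 traces the edges. The cross-section shrinks linearly with z (the slice at the apex is degenerate and omitted).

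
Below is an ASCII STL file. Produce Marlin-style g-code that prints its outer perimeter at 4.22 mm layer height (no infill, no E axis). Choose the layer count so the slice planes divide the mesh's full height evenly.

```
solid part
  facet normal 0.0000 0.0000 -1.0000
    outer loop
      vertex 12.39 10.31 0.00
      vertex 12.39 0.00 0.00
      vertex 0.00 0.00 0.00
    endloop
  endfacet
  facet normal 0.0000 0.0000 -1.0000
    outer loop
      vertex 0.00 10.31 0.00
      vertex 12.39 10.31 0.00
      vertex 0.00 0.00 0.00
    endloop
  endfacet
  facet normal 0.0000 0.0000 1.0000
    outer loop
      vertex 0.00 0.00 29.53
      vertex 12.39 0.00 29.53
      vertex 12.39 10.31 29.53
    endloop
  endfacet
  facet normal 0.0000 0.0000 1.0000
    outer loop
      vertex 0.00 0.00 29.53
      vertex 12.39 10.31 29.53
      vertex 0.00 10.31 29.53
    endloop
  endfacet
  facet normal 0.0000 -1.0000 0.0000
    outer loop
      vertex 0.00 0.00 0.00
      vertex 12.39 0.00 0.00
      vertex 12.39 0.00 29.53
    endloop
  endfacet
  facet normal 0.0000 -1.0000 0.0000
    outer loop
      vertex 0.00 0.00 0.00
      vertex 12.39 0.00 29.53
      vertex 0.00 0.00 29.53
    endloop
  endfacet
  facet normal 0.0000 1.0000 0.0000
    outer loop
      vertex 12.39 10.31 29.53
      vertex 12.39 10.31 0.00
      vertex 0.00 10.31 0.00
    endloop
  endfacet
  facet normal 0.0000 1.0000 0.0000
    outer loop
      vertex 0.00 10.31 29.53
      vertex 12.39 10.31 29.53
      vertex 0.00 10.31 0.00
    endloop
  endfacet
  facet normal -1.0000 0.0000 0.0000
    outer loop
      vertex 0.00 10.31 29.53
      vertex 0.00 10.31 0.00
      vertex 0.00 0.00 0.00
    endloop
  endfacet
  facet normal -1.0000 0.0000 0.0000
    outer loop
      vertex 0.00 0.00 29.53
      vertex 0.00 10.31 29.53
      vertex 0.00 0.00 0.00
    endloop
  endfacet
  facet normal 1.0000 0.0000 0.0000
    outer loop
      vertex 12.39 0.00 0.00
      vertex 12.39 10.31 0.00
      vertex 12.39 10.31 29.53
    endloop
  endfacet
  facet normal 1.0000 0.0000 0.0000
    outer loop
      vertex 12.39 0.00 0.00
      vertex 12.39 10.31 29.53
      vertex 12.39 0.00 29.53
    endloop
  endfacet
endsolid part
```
; perimeter-only toolpath
G21 ; units = mm
G90 ; absolute positioning
G28 ; home
; layer 1
G0 Z4.22
G0 X0.00 Y0.00
G1 X12.39 Y0.00
G1 X12.39 Y10.31
G1 X0.00 Y10.31
G1 X0.00 Y0.00
; layer 2
G0 Z8.44
G0 X0.00 Y0.00
G1 X12.39 Y0.00
G1 X12.39 Y10.31
G1 X0.00 Y10.31
G1 X0.00 Y0.00
; layer 3
G0 Z12.66
G0 X0.00 Y0.00
G1 X12.39 Y0.00
G1 X12.39 Y10.31
G1 X0.00 Y10.31
G1 X0.00 Y0.00
; layer 4
G0 Z16.87
G0 X0.00 Y0.00
G1 X12.39 Y0.00
G1 X12.39 Y10.31
G1 X0.00 Y10.31
G1 X0.00 Y0.00
; layer 5
G0 Z21.09
G0 X0.00 Y0.00
G1 X12.39 Y0.00
G1 X12.39 Y10.31
G1 X0.00 Y10.31
G1 X0.00 Y0.00
; layer 6
G0 Z25.31
G0 X0.00 Y0.00
G1 X12.39 Y0.00
G1 X12.39 Y10.31
G1 X0.00 Y10.31
G1 X0.00 Y0.00
; layer 7
G0 Z29.53
G0 X0.00 Y0.00
G1 X12.39 Y0.00
G1 X12.39 Y10.31
G1 X0.00 Y10.31
G1 X0.00 Y0.00
M2 ; end

The solid is a rectangular box, roughly 12.4 × 10.3 mm footprint and 29.5 mm tall. Slicing at Δz = 4.22 mm — 7 equal slices spanning the solid's height, so layer i sits at z = i·h/7 — gives 7 non-empty perimeters. Each is a 4-segment closed polygon; G0 lifts to the layer z and rapids to the start vertex, then G1 traces the edges.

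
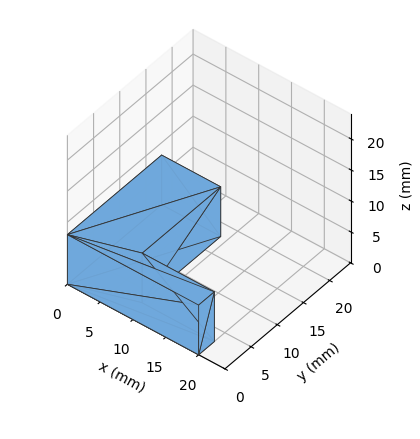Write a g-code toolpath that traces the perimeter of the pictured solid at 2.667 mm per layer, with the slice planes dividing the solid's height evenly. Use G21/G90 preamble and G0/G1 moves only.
Reading the render: the shape is an L-shaped prism: outer 20 × 18 mm, arm thicknesses ≈ 3 mm (horizontal) and 9 mm (vertical), extruded 8 mm in z (dimensions read to the nearest mm from the axis ticks). For the g-code, the solid's height is divided into equal slices at the stated Δz and each level perimeter traced with G1 moves after a G0 lift.

; perimeter-only toolpath
G21 ; units = mm
G90 ; absolute positioning
G28 ; home
; layer 1
G0 Z2.667
G0 X0.000 Y0.000
G1 X20.000 Y0.000
G1 X20.000 Y3.000
G1 X9.000 Y3.000
G1 X9.000 Y18.000
G1 X0.000 Y18.000
G1 X0.000 Y0.000
; layer 2
G0 Z5.333
G0 X0.000 Y0.000
G1 X20.000 Y0.000
G1 X20.000 Y3.000
G1 X9.000 Y3.000
G1 X9.000 Y18.000
G1 X0.000 Y18.000
G1 X0.000 Y0.000
; layer 3
G0 Z8.000
G0 X0.000 Y0.000
G1 X20.000 Y0.000
G1 X20.000 Y3.000
G1 X9.000 Y3.000
G1 X9.000 Y18.000
G1 X0.000 Y18.000
G1 X0.000 Y0.000
M2 ; end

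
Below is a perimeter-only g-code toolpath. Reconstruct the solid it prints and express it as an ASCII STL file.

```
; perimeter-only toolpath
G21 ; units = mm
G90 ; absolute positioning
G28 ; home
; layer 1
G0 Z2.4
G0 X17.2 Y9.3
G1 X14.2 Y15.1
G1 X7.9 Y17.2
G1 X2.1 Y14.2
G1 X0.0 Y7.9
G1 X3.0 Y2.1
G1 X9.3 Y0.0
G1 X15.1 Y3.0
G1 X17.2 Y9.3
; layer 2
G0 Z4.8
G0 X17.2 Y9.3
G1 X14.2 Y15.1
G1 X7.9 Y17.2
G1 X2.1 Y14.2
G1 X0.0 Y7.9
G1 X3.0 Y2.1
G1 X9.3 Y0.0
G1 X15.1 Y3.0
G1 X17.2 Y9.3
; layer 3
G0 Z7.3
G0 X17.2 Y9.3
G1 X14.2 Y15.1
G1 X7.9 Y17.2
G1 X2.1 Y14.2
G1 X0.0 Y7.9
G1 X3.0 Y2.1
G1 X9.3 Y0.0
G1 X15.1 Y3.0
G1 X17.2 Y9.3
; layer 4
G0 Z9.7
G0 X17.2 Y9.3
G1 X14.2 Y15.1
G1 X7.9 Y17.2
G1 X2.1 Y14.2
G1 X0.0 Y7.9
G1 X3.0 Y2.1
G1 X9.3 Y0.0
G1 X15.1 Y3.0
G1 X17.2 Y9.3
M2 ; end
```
solid part
  facet normal 0.0000 0.0000 -1.0000
    outer loop
      vertex 7.9 17.2 0.0
      vertex 14.2 15.1 0.0
      vertex 17.2 9.3 0.0
    endloop
  endfacet
  facet normal 0.0000 0.0000 -1.0000
    outer loop
      vertex 2.1 14.2 0.0
      vertex 7.9 17.2 0.0
      vertex 17.2 9.3 0.0
    endloop
  endfacet
  facet normal 0.0000 0.0000 -1.0000
    outer loop
      vertex 0.0 7.9 0.0
      vertex 2.1 14.2 0.0
      vertex 17.2 9.3 0.0
    endloop
  endfacet
  facet normal 0.0000 0.0000 -1.0000
    outer loop
      vertex 3.0 2.1 0.0
      vertex 0.0 7.9 0.0
      vertex 17.2 9.3 0.0
    endloop
  endfacet
  facet normal 0.0000 0.0000 -1.0000
    outer loop
      vertex 9.3 0.0 0.0
      vertex 3.0 2.1 0.0
      vertex 17.2 9.3 0.0
    endloop
  endfacet
  facet normal 0.0000 0.0000 -1.0000
    outer loop
      vertex 15.1 3.0 0.0
      vertex 9.3 0.0 0.0
      vertex 17.2 9.3 0.0
    endloop
  endfacet
  facet normal 0.0000 0.0000 1.0000
    outer loop
      vertex 17.2 9.3 9.7
      vertex 14.2 15.1 9.7
      vertex 7.9 17.2 9.7
    endloop
  endfacet
  facet normal 0.0000 0.0000 1.0000
    outer loop
      vertex 17.2 9.3 9.7
      vertex 7.9 17.2 9.7
      vertex 2.1 14.2 9.7
    endloop
  endfacet
  facet normal 0.0000 0.0000 1.0000
    outer loop
      vertex 17.2 9.3 9.7
      vertex 2.1 14.2 9.7
      vertex 0.0 7.9 9.7
    endloop
  endfacet
  facet normal 0.0000 0.0000 1.0000
    outer loop
      vertex 17.2 9.3 9.7
      vertex 0.0 7.9 9.7
      vertex 3.0 2.1 9.7
    endloop
  endfacet
  facet normal 0.0000 0.0000 1.0000
    outer loop
      vertex 17.2 9.3 9.7
      vertex 3.0 2.1 9.7
      vertex 9.3 0.0 9.7
    endloop
  endfacet
  facet normal 0.0000 0.0000 1.0000
    outer loop
      vertex 17.2 9.3 9.7
      vertex 9.3 0.0 9.7
      vertex 15.1 3.0 9.7
    endloop
  endfacet
  facet normal 0.8882 0.4594 0.0000
    outer loop
      vertex 17.2 9.3 0.0
      vertex 14.2 15.1 0.0
      vertex 14.2 15.1 9.7
    endloop
  endfacet
  facet normal 0.8882 0.4594 0.0000
    outer loop
      vertex 17.2 9.3 0.0
      vertex 14.2 15.1 9.7
      vertex 17.2 9.3 9.7
    endloop
  endfacet
  facet normal 0.3162 0.9487 0.0000
    outer loop
      vertex 14.2 15.1 0.0
      vertex 7.9 17.2 0.0
      vertex 7.9 17.2 9.7
    endloop
  endfacet
  facet normal 0.3162 0.9487 0.0000
    outer loop
      vertex 14.2 15.1 0.0
      vertex 7.9 17.2 9.7
      vertex 14.2 15.1 9.7
    endloop
  endfacet
  facet normal -0.4594 0.8882 0.0000
    outer loop
      vertex 7.9 17.2 0.0
      vertex 2.1 14.2 0.0
      vertex 2.1 14.2 9.7
    endloop
  endfacet
  facet normal -0.4594 0.8882 0.0000
    outer loop
      vertex 7.9 17.2 0.0
      vertex 2.1 14.2 9.7
      vertex 7.9 17.2 9.7
    endloop
  endfacet
  facet normal -0.9487 0.3162 0.0000
    outer loop
      vertex 2.1 14.2 0.0
      vertex 0.0 7.9 0.0
      vertex 0.0 7.9 9.7
    endloop
  endfacet
  facet normal -0.9487 0.3162 0.0000
    outer loop
      vertex 2.1 14.2 0.0
      vertex 0.0 7.9 9.7
      vertex 2.1 14.2 9.7
    endloop
  endfacet
  facet normal -0.8882 -0.4594 0.0000
    outer loop
      vertex 0.0 7.9 0.0
      vertex 3.0 2.1 0.0
      vertex 3.0 2.1 9.7
    endloop
  endfacet
  facet normal -0.8882 -0.4594 0.0000
    outer loop
      vertex 0.0 7.9 0.0
      vertex 3.0 2.1 9.7
      vertex 0.0 7.9 9.7
    endloop
  endfacet
  facet normal -0.3162 -0.9487 0.0000
    outer loop
      vertex 3.0 2.1 0.0
      vertex 9.3 0.0 0.0
      vertex 9.3 0.0 9.7
    endloop
  endfacet
  facet normal -0.3162 -0.9487 0.0000
    outer loop
      vertex 3.0 2.1 0.0
      vertex 9.3 0.0 9.7
      vertex 3.0 2.1 9.7
    endloop
  endfacet
  facet normal 0.4594 -0.8882 0.0000
    outer loop
      vertex 9.3 0.0 0.0
      vertex 15.1 3.0 0.0
      vertex 15.1 3.0 9.7
    endloop
  endfacet
  facet normal 0.4594 -0.8882 0.0000
    outer loop
      vertex 9.3 0.0 0.0
      vertex 15.1 3.0 9.7
      vertex 9.3 0.0 9.7
    endloop
  endfacet
  facet normal 0.9487 -0.3162 0.0000
    outer loop
      vertex 15.1 3.0 0.0
      vertex 17.2 9.3 0.0
      vertex 17.2 9.3 9.7
    endloop
  endfacet
  facet normal 0.9487 -0.3162 0.0000
    outer loop
      vertex 15.1 3.0 0.0
      vertex 17.2 9.3 9.7
      vertex 15.1 3.0 9.7
    endloop
  endfacet
endsolid part

The G0 Z moves step by Δz≈2.4 mm. Every layer's G1 loop is the same polygon, so the solid is a straight extrusion of it from z=0 to z≈9.7. Closing with flat bottom and top caps and triangulating gives 28 facets — a regular 8-sided prism (a cylinder approximated with 8 flat sides), circumscribed radius ≈ 8.6 mm, height ≈ 9.7 mm.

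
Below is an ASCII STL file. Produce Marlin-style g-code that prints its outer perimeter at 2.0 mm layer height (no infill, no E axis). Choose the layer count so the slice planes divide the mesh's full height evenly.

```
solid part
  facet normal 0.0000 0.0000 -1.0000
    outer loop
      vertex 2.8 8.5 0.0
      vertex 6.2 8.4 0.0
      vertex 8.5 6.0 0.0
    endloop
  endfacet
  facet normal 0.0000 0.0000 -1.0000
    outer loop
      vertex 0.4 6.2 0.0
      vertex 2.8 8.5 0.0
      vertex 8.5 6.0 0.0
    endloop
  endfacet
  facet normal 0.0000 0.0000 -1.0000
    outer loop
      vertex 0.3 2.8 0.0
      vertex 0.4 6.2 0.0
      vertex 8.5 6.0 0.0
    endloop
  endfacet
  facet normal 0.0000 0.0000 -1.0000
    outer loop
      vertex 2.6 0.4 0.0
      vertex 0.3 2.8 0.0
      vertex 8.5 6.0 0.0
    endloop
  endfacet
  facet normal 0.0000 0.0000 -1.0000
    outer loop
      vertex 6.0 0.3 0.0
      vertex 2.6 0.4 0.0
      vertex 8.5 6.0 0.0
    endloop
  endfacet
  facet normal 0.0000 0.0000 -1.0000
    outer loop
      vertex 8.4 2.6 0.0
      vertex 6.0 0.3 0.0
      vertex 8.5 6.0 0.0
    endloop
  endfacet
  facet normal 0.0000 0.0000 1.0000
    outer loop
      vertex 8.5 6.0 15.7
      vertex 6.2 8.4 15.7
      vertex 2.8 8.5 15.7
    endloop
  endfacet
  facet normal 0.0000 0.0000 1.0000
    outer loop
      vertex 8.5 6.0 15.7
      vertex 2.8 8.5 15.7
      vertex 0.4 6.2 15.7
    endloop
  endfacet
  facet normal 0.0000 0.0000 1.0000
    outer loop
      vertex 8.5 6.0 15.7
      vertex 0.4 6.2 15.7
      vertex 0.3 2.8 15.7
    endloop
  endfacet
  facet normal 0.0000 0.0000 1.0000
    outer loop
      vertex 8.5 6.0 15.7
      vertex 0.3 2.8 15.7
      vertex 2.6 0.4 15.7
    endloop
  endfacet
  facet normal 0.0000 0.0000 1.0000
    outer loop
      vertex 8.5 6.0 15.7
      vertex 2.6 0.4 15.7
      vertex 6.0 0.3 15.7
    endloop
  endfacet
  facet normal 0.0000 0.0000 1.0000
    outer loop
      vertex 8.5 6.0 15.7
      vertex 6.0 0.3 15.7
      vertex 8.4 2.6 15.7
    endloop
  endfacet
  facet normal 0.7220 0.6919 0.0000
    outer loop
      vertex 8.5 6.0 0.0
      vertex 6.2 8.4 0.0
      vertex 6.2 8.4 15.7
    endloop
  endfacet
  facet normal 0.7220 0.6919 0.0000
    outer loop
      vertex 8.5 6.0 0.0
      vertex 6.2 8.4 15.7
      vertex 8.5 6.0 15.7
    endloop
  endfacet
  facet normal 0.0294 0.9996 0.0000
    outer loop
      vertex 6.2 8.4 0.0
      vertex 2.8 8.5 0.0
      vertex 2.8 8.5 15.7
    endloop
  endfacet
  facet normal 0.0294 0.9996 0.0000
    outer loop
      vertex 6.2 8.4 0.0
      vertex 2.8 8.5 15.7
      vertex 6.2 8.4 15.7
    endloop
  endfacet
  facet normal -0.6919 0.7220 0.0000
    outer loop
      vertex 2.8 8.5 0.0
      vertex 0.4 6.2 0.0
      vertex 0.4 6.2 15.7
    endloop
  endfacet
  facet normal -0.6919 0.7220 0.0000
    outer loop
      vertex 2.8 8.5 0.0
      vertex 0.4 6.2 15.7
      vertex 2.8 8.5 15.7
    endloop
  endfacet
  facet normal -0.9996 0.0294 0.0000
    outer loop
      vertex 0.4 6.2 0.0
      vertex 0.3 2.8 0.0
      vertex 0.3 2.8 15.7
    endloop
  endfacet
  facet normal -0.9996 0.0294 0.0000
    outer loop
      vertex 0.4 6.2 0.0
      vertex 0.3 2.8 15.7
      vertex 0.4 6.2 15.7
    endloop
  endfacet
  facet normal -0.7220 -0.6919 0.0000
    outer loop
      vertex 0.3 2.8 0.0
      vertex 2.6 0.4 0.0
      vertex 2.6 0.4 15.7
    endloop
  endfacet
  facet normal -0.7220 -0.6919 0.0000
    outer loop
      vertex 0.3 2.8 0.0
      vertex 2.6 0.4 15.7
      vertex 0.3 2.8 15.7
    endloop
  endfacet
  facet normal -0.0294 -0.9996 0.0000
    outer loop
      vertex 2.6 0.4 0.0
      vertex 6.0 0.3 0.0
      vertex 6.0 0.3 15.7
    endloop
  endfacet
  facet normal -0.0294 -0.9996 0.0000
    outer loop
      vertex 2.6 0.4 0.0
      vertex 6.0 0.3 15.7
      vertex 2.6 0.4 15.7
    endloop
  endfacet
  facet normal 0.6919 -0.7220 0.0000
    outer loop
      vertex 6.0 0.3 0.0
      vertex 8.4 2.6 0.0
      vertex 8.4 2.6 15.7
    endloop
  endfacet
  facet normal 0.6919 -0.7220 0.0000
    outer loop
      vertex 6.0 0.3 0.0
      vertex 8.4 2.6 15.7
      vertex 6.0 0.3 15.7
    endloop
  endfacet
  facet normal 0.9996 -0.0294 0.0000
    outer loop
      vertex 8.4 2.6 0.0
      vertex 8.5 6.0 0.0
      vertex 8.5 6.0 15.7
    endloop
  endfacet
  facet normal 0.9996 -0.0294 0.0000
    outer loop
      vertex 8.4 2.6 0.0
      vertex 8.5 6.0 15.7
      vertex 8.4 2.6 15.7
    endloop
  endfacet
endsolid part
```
; perimeter-only toolpath
G21 ; units = mm
G90 ; absolute positioning
G28 ; home
; layer 1
G0 Z2.0
G0 X8.5 Y6.0
G1 X6.2 Y8.4
G1 X2.8 Y8.5
G1 X0.4 Y6.2
G1 X0.3 Y2.8
G1 X2.6 Y0.4
G1 X6.0 Y0.3
G1 X8.4 Y2.6
G1 X8.5 Y6.0
; layer 2
G0 Z3.9
G0 X8.5 Y6.0
G1 X6.2 Y8.4
G1 X2.8 Y8.5
G1 X0.4 Y6.2
G1 X0.3 Y2.8
G1 X2.6 Y0.4
G1 X6.0 Y0.3
G1 X8.4 Y2.6
G1 X8.5 Y6.0
; layer 3
G0 Z5.9
G0 X8.5 Y6.0
G1 X6.2 Y8.4
G1 X2.8 Y8.5
G1 X0.4 Y6.2
G1 X0.3 Y2.8
G1 X2.6 Y0.4
G1 X6.0 Y0.3
G1 X8.4 Y2.6
G1 X8.5 Y6.0
; layer 4
G0 Z7.8
G0 X8.5 Y6.0
G1 X6.2 Y8.4
G1 X2.8 Y8.5
G1 X0.4 Y6.2
G1 X0.3 Y2.8
G1 X2.6 Y0.4
G1 X6.0 Y0.3
G1 X8.4 Y2.6
G1 X8.5 Y6.0
; layer 5
G0 Z9.8
G0 X8.5 Y6.0
G1 X6.2 Y8.4
G1 X2.8 Y8.5
G1 X0.4 Y6.2
G1 X0.3 Y2.8
G1 X2.6 Y0.4
G1 X6.0 Y0.3
G1 X8.4 Y2.6
G1 X8.5 Y6.0
; layer 6
G0 Z11.8
G0 X8.5 Y6.0
G1 X6.2 Y8.4
G1 X2.8 Y8.5
G1 X0.4 Y6.2
G1 X0.3 Y2.8
G1 X2.6 Y0.4
G1 X6.0 Y0.3
G1 X8.4 Y2.6
G1 X8.5 Y6.0
; layer 7
G0 Z13.7
G0 X8.5 Y6.0
G1 X6.2 Y8.4
G1 X2.8 Y8.5
G1 X0.4 Y6.2
G1 X0.3 Y2.8
G1 X2.6 Y0.4
G1 X6.0 Y0.3
G1 X8.4 Y2.6
G1 X8.5 Y6.0
; layer 8
G0 Z15.7
G0 X8.5 Y6.0
G1 X6.2 Y8.4
G1 X2.8 Y8.5
G1 X0.4 Y6.2
G1 X0.3 Y2.8
G1 X2.6 Y0.4
G1 X6.0 Y0.3
G1 X8.4 Y2.6
G1 X8.5 Y6.0
M2 ; end

The solid is a regular 8-sided prism (a cylinder approximated with 8 flat sides), circumscribed radius ≈ 4.4 mm, height ≈ 15.7 mm. Slicing at Δz = 2.0 mm — 8 equal slices spanning the solid's height, so layer i sits at z = i·h/8 — gives 8 non-empty perimeters. Each is a 8-segment closed polygon; G0 lifts to the layer z and rapids to the start vertex, then G1 traces the edges.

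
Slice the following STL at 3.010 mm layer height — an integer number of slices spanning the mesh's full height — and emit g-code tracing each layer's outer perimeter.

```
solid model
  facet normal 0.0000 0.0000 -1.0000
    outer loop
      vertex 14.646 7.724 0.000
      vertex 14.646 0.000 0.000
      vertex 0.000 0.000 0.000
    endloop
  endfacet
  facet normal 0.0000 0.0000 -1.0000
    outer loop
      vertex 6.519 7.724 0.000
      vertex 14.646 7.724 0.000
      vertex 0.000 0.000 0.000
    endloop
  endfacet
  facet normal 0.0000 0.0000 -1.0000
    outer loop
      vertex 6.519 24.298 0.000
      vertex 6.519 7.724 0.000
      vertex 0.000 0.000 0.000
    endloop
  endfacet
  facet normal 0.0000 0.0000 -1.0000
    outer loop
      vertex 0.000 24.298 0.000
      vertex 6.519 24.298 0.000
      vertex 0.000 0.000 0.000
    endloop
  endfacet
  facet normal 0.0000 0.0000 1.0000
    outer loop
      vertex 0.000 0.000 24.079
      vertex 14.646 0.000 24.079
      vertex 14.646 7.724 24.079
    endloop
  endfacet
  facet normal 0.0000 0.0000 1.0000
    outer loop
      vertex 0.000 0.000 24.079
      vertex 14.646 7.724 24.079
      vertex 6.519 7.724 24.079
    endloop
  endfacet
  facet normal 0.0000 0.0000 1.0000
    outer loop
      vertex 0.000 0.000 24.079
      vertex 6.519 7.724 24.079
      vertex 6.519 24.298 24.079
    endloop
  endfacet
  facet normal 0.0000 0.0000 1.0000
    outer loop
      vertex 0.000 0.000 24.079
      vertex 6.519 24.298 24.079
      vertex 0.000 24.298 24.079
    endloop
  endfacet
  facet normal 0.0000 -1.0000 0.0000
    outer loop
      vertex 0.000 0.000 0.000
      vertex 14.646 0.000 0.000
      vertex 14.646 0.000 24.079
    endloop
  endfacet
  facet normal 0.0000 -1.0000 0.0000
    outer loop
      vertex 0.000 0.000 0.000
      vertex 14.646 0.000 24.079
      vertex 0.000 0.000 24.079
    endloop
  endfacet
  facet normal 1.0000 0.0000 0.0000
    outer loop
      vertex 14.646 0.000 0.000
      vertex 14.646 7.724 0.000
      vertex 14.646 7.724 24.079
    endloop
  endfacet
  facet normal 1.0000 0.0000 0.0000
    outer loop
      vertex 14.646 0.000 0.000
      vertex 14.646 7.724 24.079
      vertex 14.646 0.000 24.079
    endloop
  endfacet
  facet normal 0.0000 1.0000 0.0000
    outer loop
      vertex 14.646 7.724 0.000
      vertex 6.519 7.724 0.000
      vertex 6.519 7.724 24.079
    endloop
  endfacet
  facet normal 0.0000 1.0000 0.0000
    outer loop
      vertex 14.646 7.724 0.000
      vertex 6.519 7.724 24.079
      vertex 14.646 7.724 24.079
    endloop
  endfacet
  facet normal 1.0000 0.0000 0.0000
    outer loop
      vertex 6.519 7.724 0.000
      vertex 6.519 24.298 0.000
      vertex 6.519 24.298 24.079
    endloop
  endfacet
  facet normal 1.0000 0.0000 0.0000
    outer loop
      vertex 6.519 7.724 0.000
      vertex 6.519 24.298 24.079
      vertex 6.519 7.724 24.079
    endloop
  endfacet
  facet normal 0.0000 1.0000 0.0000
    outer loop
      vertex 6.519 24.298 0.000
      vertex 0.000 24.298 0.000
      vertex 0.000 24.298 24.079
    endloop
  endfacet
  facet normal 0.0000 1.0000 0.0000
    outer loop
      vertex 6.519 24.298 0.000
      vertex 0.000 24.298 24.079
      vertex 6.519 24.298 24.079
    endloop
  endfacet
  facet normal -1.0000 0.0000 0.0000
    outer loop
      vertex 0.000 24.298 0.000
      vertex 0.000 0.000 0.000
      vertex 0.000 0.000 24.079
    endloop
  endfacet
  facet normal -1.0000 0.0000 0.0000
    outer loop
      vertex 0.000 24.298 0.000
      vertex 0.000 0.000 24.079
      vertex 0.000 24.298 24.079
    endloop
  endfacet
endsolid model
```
; perimeter-only toolpath
G21 ; units = mm
G90 ; absolute positioning
G28 ; home
; layer 1
G0 Z3.010
G0 X0.000 Y0.000
G1 X14.646 Y0.000
G1 X14.646 Y7.724
G1 X6.519 Y7.724
G1 X6.519 Y24.298
G1 X0.000 Y24.298
G1 X0.000 Y0.000
; layer 2
G0 Z6.020
G0 X0.000 Y0.000
G1 X14.646 Y0.000
G1 X14.646 Y7.724
G1 X6.519 Y7.724
G1 X6.519 Y24.298
G1 X0.000 Y24.298
G1 X0.000 Y0.000
; layer 3
G0 Z9.030
G0 X0.000 Y0.000
G1 X14.646 Y0.000
G1 X14.646 Y7.724
G1 X6.519 Y7.724
G1 X6.519 Y24.298
G1 X0.000 Y24.298
G1 X0.000 Y0.000
; layer 4
G0 Z12.040
G0 X0.000 Y0.000
G1 X14.646 Y0.000
G1 X14.646 Y7.724
G1 X6.519 Y7.724
G1 X6.519 Y24.298
G1 X0.000 Y24.298
G1 X0.000 Y0.000
; layer 5
G0 Z15.049
G0 X0.000 Y0.000
G1 X14.646 Y0.000
G1 X14.646 Y7.724
G1 X6.519 Y7.724
G1 X6.519 Y24.298
G1 X0.000 Y24.298
G1 X0.000 Y0.000
; layer 6
G0 Z18.059
G0 X0.000 Y0.000
G1 X14.646 Y0.000
G1 X14.646 Y7.724
G1 X6.519 Y7.724
G1 X6.519 Y24.298
G1 X0.000 Y24.298
G1 X0.000 Y0.000
; layer 7
G0 Z21.069
G0 X0.000 Y0.000
G1 X14.646 Y0.000
G1 X14.646 Y7.724
G1 X6.519 Y7.724
G1 X6.519 Y24.298
G1 X0.000 Y24.298
G1 X0.000 Y0.000
; layer 8
G0 Z24.079
G0 X0.000 Y0.000
G1 X14.646 Y0.000
G1 X14.646 Y7.724
G1 X6.519 Y7.724
G1 X6.519 Y24.298
G1 X0.000 Y24.298
G1 X0.000 Y0.000
M2 ; end

The solid is an L-shaped prism: outer 14.6 × 24.3 mm, arm thicknesses ≈ 7.72 mm (horizontal) and 6.52 mm (vertical), extruded 24.1 mm in z. Slicing at Δz = 3.010 mm — 8 equal slices spanning the solid's height, so layer i sits at z = i·h/8 — gives 8 non-empty perimeters. Each is a 6-segment closed polygon; G0 lifts to the layer z and rapids to the start vertex, then G1 traces the edges.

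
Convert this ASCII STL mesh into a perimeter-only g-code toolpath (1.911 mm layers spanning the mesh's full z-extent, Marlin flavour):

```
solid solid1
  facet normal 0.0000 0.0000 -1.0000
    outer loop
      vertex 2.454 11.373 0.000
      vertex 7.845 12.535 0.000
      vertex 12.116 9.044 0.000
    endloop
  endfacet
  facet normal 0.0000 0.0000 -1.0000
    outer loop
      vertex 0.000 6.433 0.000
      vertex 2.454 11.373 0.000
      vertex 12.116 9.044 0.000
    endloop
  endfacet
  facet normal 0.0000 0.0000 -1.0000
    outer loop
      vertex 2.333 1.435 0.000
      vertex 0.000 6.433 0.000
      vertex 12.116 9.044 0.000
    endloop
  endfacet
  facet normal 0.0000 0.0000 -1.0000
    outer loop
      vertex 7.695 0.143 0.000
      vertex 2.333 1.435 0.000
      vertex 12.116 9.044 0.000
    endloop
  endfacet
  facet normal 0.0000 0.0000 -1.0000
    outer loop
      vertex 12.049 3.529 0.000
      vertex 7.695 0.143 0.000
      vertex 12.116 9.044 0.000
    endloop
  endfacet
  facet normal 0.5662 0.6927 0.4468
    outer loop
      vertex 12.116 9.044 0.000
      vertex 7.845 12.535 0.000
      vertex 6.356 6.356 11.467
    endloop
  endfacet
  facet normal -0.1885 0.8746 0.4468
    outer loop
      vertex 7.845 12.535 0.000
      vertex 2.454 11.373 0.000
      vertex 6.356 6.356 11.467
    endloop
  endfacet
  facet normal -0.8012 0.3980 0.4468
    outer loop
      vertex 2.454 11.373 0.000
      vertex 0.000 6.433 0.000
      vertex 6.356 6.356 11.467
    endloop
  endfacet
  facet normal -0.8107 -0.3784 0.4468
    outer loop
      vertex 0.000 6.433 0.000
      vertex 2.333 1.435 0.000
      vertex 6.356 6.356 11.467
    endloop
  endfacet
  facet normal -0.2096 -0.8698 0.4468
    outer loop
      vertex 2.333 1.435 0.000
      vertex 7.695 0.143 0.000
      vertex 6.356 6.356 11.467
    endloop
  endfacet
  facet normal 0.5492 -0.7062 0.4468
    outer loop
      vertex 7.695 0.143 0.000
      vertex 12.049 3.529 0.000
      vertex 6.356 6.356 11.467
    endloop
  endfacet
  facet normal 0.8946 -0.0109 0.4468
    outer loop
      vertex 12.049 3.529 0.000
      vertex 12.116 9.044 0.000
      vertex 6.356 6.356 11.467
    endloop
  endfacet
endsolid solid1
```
; perimeter-only toolpath
G21 ; units = mm
G90 ; absolute positioning
G28 ; home
; layer 1
G0 Z1.911
G0 X11.156 Y8.596
G1 X7.597 Y11.505
G1 X3.104 Y10.537
G1 X1.059 Y6.420
G1 X3.003 Y2.255
G1 X7.472 Y1.178
G1 X11.100 Y4.000
G1 X11.156 Y8.596
; layer 2
G0 Z3.822
G0 X10.196 Y8.148
G1 X7.349 Y10.475
G1 X3.755 Y9.701
G1 X2.119 Y6.407
G1 X3.674 Y3.075
G1 X7.249 Y2.214
G1 X10.151 Y4.471
G1 X10.196 Y8.148
; layer 3
G0 Z5.734
G0 X9.236 Y7.700
G1 X7.101 Y9.445
G1 X4.405 Y8.864
G1 X3.178 Y6.394
G1 X4.345 Y3.896
G1 X7.026 Y3.249
G1 X9.203 Y4.942
G1 X9.236 Y7.700
; layer 4
G0 Z7.645
G0 X8.276 Y7.252
G1 X6.852 Y8.416
G1 X5.055 Y8.028
G1 X4.237 Y6.382
G1 X5.015 Y4.716
G1 X6.802 Y4.285
G1 X8.254 Y5.414
G1 X8.276 Y7.252
; layer 5
G0 Z9.556
G0 X7.316 Y6.804
G1 X6.604 Y7.386
G1 X5.706 Y7.192
G1 X5.297 Y6.369
G1 X5.686 Y5.536
G1 X6.579 Y5.321
G1 X7.305 Y5.885
G1 X7.316 Y6.804
M2 ; end

The solid is a regular 7-sided pyramid, base circumscribed radius ≈ 6.36 mm, apex at z ≈ 11.5 mm. Slicing at Δz = 1.911 mm — 6 equal slices spanning the solid's height, so layer i sits at z = i·h/6 — gives 5 non-empty perimeters. Each is a 7-segment closed polygon; G0 lifts to the layer z and rapids to the start vertex, then G1 traces the edges. The cross-section shrinks linearly with z (the slice at the apex is degenerate and omitted).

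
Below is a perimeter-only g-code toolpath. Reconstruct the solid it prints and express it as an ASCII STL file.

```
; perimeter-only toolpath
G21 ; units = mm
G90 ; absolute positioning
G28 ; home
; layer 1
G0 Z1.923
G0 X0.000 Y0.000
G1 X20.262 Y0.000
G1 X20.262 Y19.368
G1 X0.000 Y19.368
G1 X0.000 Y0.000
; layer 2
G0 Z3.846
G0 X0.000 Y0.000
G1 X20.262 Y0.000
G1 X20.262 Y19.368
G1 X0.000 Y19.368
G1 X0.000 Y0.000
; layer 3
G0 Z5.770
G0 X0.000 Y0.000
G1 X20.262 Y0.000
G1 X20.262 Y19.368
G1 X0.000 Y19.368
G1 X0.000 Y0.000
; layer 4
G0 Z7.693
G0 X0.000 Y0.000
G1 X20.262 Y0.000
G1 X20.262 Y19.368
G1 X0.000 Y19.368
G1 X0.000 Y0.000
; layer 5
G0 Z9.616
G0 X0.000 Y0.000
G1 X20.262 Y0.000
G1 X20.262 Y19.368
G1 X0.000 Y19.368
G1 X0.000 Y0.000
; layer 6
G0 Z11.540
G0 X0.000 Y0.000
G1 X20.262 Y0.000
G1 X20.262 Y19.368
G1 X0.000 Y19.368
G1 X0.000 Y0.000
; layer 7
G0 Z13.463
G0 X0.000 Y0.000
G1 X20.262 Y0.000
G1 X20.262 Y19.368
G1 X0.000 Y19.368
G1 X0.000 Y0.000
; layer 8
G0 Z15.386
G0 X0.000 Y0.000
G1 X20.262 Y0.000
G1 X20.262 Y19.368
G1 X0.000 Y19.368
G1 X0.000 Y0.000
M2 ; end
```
solid part
  facet normal 0.0000 0.0000 -1.0000
    outer loop
      vertex 20.262 19.368 0.000
      vertex 20.262 0.000 0.000
      vertex 0.000 0.000 0.000
    endloop
  endfacet
  facet normal 0.0000 0.0000 -1.0000
    outer loop
      vertex 0.000 19.368 0.000
      vertex 20.262 19.368 0.000
      vertex 0.000 0.000 0.000
    endloop
  endfacet
  facet normal 0.0000 0.0000 1.0000
    outer loop
      vertex 0.000 0.000 15.386
      vertex 20.262 0.000 15.386
      vertex 20.262 19.368 15.386
    endloop
  endfacet
  facet normal 0.0000 0.0000 1.0000
    outer loop
      vertex 0.000 0.000 15.386
      vertex 20.262 19.368 15.386
      vertex 0.000 19.368 15.386
    endloop
  endfacet
  facet normal 0.0000 -1.0000 0.0000
    outer loop
      vertex 0.000 0.000 0.000
      vertex 20.262 0.000 0.000
      vertex 20.262 0.000 15.386
    endloop
  endfacet
  facet normal 0.0000 -1.0000 0.0000
    outer loop
      vertex 0.000 0.000 0.000
      vertex 20.262 0.000 15.386
      vertex 0.000 0.000 15.386
    endloop
  endfacet
  facet normal 0.0000 1.0000 0.0000
    outer loop
      vertex 20.262 19.368 15.386
      vertex 20.262 19.368 0.000
      vertex 0.000 19.368 0.000
    endloop
  endfacet
  facet normal 0.0000 1.0000 0.0000
    outer loop
      vertex 0.000 19.368 15.386
      vertex 20.262 19.368 15.386
      vertex 0.000 19.368 0.000
    endloop
  endfacet
  facet normal -1.0000 0.0000 0.0000
    outer loop
      vertex 0.000 19.368 15.386
      vertex 0.000 19.368 0.000
      vertex 0.000 0.000 0.000
    endloop
  endfacet
  facet normal -1.0000 0.0000 0.0000
    outer loop
      vertex 0.000 0.000 15.386
      vertex 0.000 19.368 15.386
      vertex 0.000 0.000 0.000
    endloop
  endfacet
  facet normal 1.0000 0.0000 0.0000
    outer loop
      vertex 20.262 0.000 0.000
      vertex 20.262 19.368 0.000
      vertex 20.262 19.368 15.386
    endloop
  endfacet
  facet normal 1.0000 0.0000 0.0000
    outer loop
      vertex 20.262 0.000 0.000
      vertex 20.262 19.368 15.386
      vertex 20.262 0.000 15.386
    endloop
  endfacet
endsolid part

The G0 Z moves step by Δz≈1.923 mm. Every layer's G1 loop is the same polygon, so the solid is a straight extrusion of it from z=0 to z≈15.4. Closing with flat bottom and top caps and triangulating gives 12 facets — a rectangular box, roughly 20.3 × 19.4 mm footprint and 15.4 mm tall.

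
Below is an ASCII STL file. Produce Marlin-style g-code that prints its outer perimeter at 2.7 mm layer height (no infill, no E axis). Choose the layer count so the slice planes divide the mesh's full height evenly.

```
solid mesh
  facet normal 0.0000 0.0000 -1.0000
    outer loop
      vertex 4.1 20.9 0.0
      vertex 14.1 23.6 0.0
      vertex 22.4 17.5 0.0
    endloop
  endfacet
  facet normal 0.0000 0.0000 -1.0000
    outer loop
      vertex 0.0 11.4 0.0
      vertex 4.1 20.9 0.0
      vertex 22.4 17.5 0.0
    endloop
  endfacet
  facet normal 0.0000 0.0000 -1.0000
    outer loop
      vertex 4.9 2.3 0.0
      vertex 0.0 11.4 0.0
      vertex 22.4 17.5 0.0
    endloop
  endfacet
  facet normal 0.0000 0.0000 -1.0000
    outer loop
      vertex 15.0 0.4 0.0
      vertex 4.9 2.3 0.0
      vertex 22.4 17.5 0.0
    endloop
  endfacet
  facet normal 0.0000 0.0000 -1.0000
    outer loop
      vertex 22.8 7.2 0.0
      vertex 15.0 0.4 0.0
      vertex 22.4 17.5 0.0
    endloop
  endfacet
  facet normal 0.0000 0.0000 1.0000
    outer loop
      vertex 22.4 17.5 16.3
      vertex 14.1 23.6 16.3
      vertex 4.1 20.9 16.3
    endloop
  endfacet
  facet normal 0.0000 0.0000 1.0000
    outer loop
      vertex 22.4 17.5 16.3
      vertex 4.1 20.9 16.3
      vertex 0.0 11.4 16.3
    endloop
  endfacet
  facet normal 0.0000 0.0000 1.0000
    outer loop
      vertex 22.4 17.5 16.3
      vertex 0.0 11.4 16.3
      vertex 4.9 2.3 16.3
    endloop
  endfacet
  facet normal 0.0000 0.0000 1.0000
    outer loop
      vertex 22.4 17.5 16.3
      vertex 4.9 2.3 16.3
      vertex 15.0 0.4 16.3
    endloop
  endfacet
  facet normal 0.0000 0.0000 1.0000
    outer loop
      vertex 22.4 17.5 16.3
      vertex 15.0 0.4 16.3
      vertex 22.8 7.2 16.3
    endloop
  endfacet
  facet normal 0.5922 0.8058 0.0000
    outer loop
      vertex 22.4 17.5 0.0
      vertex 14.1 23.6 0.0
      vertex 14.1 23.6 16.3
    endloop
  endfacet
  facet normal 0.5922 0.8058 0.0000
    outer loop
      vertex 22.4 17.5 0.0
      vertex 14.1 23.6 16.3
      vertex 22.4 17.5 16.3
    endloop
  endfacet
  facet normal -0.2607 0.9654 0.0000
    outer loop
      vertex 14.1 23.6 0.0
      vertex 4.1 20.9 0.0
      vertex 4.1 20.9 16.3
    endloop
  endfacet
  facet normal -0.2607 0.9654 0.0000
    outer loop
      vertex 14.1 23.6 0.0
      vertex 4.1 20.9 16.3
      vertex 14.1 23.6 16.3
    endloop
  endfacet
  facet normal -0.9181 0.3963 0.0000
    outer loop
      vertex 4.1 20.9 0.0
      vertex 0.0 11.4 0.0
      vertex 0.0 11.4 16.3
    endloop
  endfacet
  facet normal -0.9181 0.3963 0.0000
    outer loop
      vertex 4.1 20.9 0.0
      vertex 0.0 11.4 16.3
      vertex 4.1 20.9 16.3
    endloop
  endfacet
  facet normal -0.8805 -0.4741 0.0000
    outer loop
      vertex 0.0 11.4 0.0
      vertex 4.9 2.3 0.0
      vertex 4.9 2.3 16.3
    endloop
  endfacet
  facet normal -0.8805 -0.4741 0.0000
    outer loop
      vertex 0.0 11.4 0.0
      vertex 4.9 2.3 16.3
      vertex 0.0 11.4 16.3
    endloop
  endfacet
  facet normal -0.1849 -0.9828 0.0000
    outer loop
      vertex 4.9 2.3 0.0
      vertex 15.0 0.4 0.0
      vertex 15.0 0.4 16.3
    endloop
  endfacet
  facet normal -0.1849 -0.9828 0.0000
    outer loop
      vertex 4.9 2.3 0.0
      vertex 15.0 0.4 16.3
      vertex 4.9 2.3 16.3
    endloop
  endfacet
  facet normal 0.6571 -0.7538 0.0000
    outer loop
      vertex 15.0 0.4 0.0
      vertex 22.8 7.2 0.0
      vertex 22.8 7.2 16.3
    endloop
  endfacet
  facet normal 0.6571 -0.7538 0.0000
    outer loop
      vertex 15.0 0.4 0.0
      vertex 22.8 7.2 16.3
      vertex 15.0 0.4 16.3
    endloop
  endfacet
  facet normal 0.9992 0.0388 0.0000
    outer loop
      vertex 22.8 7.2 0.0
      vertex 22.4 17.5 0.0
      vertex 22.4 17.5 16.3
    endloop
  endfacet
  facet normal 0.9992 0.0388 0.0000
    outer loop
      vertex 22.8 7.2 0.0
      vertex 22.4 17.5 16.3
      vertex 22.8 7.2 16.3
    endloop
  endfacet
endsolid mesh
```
; perimeter-only toolpath
G21 ; units = mm
G90 ; absolute positioning
G28 ; home
; layer 1
G0 Z2.7
G0 X22.4 Y17.5
G1 X14.1 Y23.6
G1 X4.1 Y20.9
G1 X0.0 Y11.4
G1 X4.9 Y2.3
G1 X15.0 Y0.4
G1 X22.8 Y7.2
G1 X22.4 Y17.5
; layer 2
G0 Z5.4
G0 X22.4 Y17.5
G1 X14.1 Y23.6
G1 X4.1 Y20.9
G1 X0.0 Y11.4
G1 X4.9 Y2.3
G1 X15.0 Y0.4
G1 X22.8 Y7.2
G1 X22.4 Y17.5
; layer 3
G0 Z8.2
G0 X22.4 Y17.5
G1 X14.1 Y23.6
G1 X4.1 Y20.9
G1 X0.0 Y11.4
G1 X4.9 Y2.3
G1 X15.0 Y0.4
G1 X22.8 Y7.2
G1 X22.4 Y17.5
; layer 4
G0 Z10.9
G0 X22.4 Y17.5
G1 X14.1 Y23.6
G1 X4.1 Y20.9
G1 X0.0 Y11.4
G1 X4.9 Y2.3
G1 X15.0 Y0.4
G1 X22.8 Y7.2
G1 X22.4 Y17.5
; layer 5
G0 Z13.6
G0 X22.4 Y17.5
G1 X14.1 Y23.6
G1 X4.1 Y20.9
G1 X0.0 Y11.4
G1 X4.9 Y2.3
G1 X15.0 Y0.4
G1 X22.8 Y7.2
G1 X22.4 Y17.5
; layer 6
G0 Z16.3
G0 X22.4 Y17.5
G1 X14.1 Y23.6
G1 X4.1 Y20.9
G1 X0.0 Y11.4
G1 X4.9 Y2.3
G1 X15.0 Y0.4
G1 X22.8 Y7.2
G1 X22.4 Y17.5
M2 ; end

The solid is a regular 7-sided prism (a cylinder approximated with 7 flat sides), circumscribed radius ≈ 11.9 mm, height ≈ 16.3 mm. Slicing at Δz = 2.7 mm — 6 equal slices spanning the solid's height, so layer i sits at z = i·h/6 — gives 6 non-empty perimeters. Each is a 7-segment closed polygon; G0 lifts to the layer z and rapids to the start vertex, then G1 traces the edges.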